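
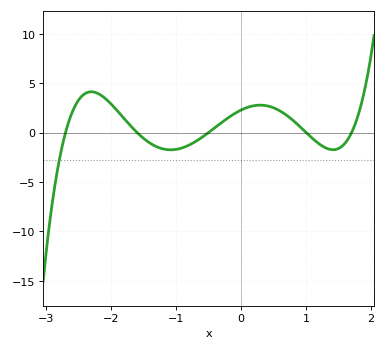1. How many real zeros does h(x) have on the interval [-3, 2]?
5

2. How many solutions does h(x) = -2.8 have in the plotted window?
1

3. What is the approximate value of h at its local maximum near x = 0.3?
2.77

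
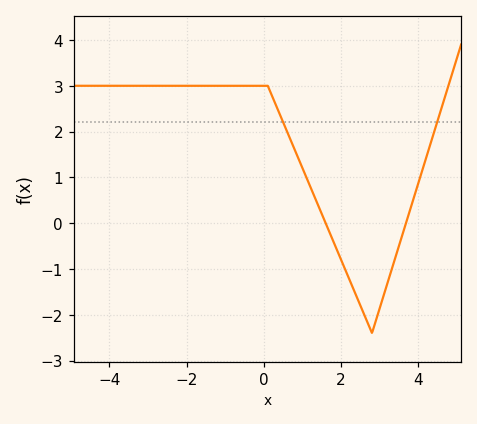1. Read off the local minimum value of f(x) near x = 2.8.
-2.4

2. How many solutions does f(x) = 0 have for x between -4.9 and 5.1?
2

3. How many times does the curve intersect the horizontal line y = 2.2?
2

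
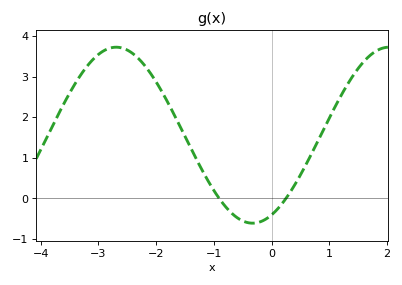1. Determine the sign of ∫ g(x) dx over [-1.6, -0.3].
positive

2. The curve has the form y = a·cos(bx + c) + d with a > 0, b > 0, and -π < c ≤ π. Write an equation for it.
y = 2.17cos(1.3x - 2.7) + 1.56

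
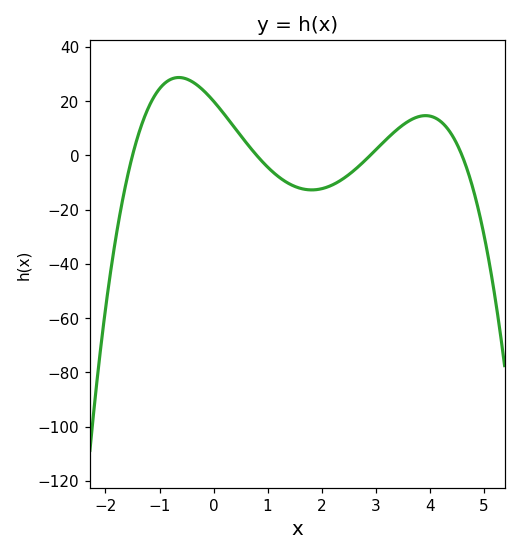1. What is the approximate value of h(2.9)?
0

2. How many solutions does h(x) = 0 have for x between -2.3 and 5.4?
4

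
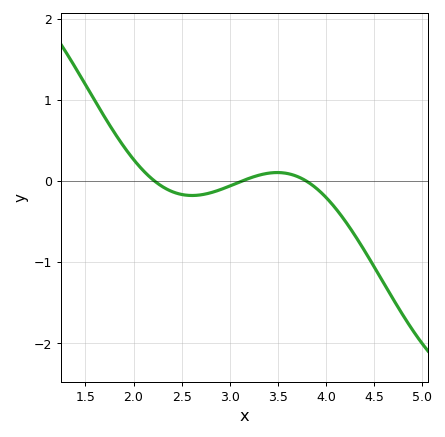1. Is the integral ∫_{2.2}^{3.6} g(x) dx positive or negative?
negative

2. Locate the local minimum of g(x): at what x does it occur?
2.6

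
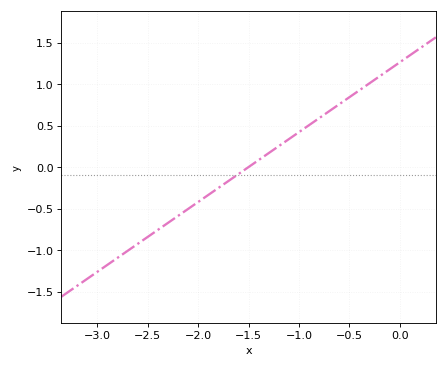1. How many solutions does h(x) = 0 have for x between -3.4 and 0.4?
1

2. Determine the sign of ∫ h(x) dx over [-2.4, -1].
negative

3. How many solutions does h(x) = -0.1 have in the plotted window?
1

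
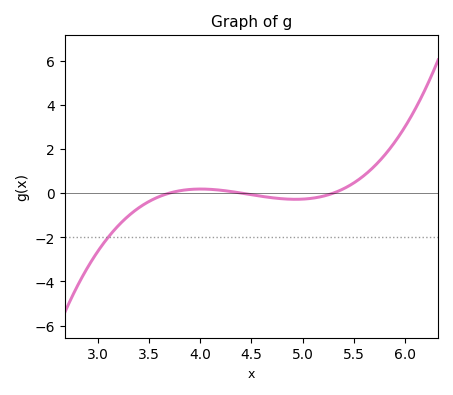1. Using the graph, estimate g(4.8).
-0.257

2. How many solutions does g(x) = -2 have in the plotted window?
1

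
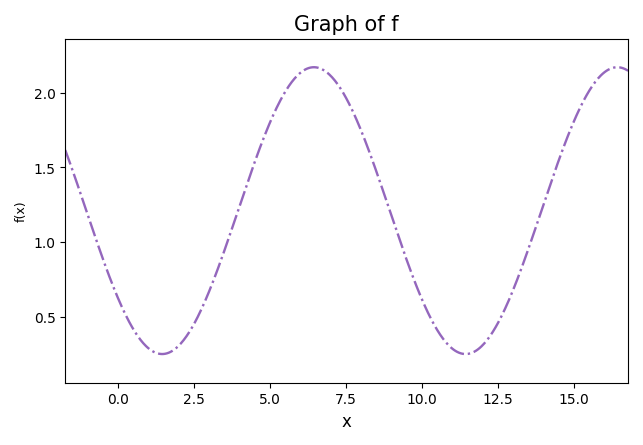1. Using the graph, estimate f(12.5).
0.45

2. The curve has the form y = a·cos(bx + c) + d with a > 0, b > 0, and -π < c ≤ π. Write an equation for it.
y = 0.96cos(0.63x + 2.2) + 1.21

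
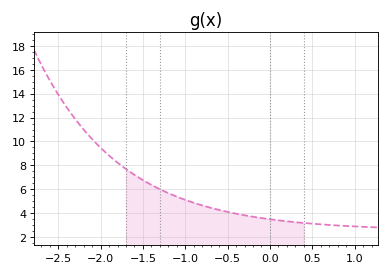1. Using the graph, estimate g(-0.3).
3.8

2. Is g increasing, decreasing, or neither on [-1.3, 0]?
decreasing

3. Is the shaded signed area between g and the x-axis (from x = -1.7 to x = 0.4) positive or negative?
positive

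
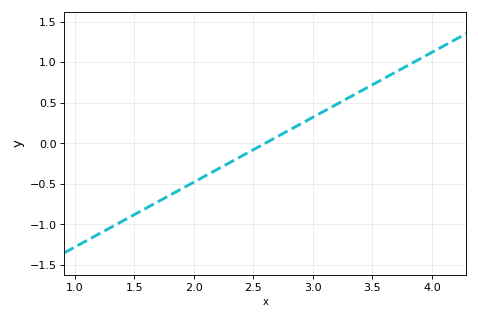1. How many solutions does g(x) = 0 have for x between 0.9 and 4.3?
1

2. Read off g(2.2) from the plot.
-0.32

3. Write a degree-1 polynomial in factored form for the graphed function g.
y = 0.8(x - 2.6)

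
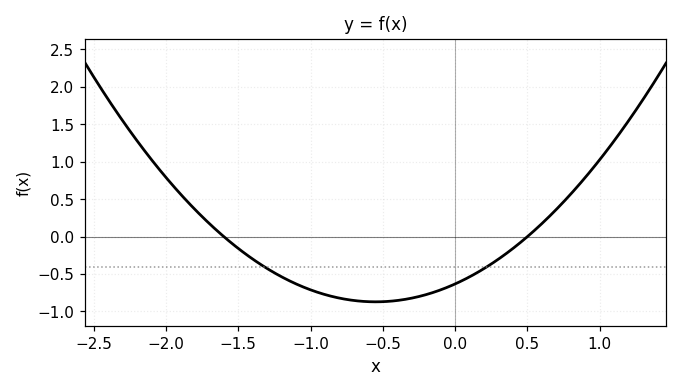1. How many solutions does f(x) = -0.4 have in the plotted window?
2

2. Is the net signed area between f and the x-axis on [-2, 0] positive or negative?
negative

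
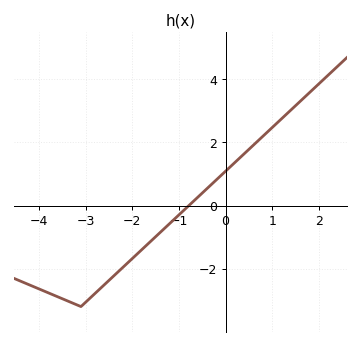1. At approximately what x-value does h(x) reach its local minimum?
-3.1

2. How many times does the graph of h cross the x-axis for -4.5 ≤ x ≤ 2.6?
1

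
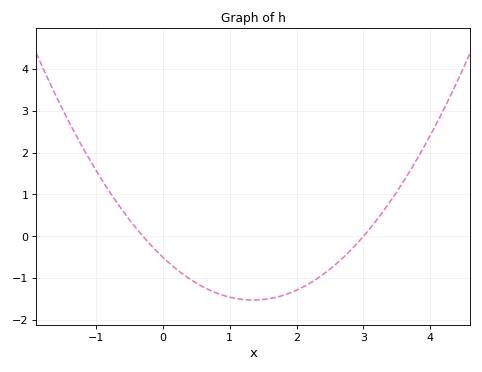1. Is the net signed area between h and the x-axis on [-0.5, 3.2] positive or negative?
negative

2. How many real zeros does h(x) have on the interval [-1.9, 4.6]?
2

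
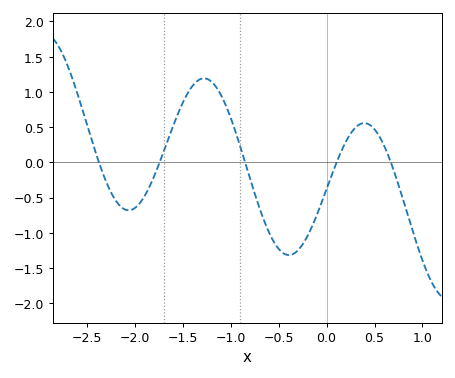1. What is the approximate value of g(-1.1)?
0.952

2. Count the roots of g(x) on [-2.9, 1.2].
5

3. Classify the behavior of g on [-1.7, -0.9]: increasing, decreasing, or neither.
neither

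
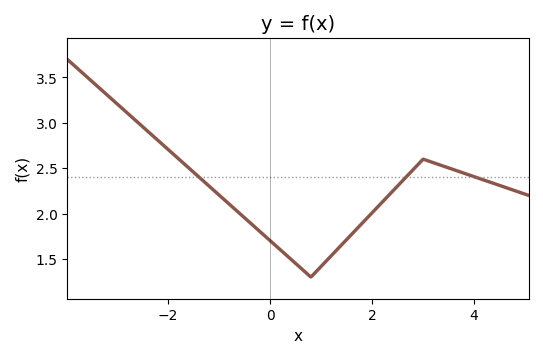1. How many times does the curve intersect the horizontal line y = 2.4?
3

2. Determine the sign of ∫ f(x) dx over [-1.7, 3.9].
positive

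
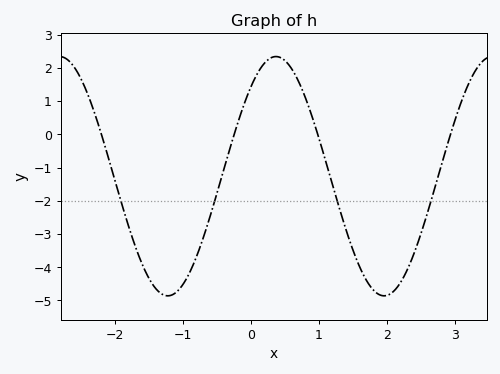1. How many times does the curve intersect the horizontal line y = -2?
4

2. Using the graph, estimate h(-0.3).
-0.378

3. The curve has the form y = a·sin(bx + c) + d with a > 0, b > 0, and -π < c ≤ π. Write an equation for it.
y = 3.6sin(1.98x + 0.842) - 1.26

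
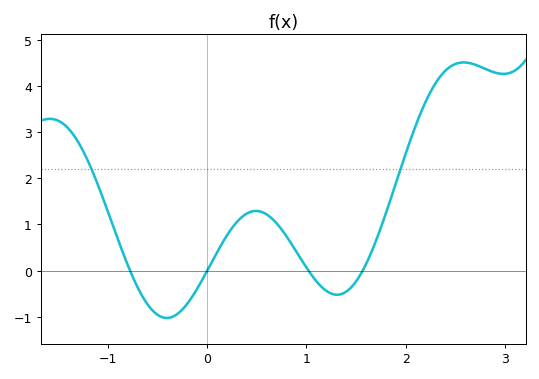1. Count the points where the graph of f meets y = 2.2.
2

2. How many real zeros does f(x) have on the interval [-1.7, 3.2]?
4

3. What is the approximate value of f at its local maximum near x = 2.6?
4.5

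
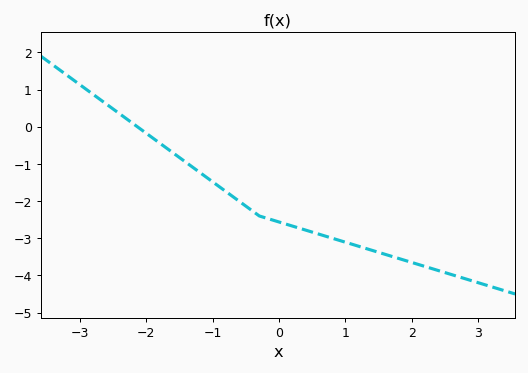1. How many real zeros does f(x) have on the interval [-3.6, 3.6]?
1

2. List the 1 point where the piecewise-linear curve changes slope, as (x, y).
(-0.3, -2.4)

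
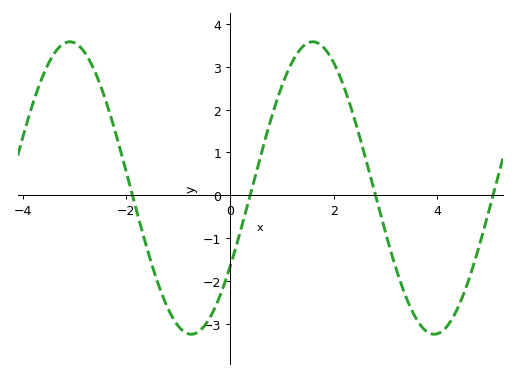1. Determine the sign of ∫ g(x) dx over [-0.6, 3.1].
positive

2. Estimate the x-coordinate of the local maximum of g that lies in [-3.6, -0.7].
-3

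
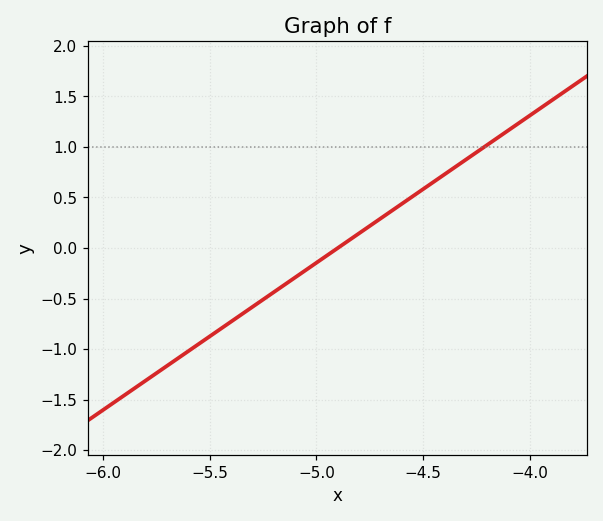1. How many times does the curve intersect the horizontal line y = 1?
1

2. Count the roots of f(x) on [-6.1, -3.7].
1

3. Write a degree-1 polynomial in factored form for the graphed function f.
y = 1.46(x + 4.9)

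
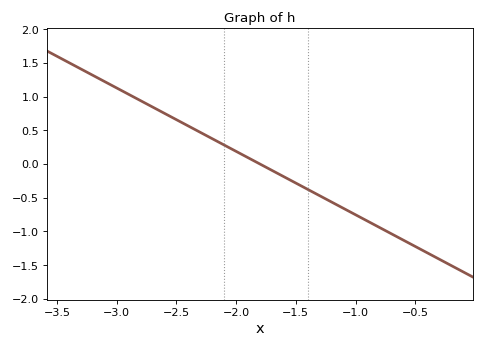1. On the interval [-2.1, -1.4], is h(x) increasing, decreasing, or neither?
decreasing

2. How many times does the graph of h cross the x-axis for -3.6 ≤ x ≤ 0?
1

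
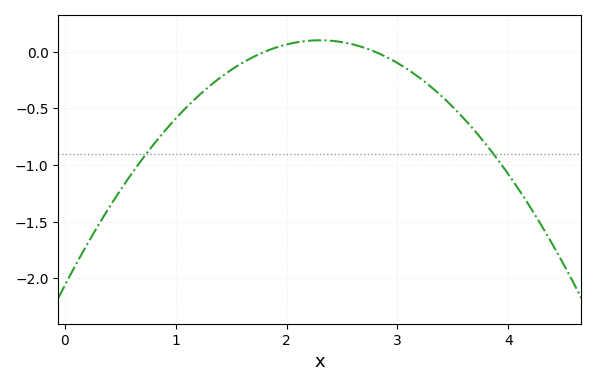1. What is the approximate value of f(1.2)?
-0.4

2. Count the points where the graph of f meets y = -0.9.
2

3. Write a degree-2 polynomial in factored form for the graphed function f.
y = -0.41(x - 1.8)(x - 2.8)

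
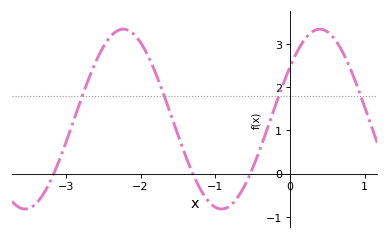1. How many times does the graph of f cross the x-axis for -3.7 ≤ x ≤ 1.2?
3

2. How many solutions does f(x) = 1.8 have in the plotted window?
4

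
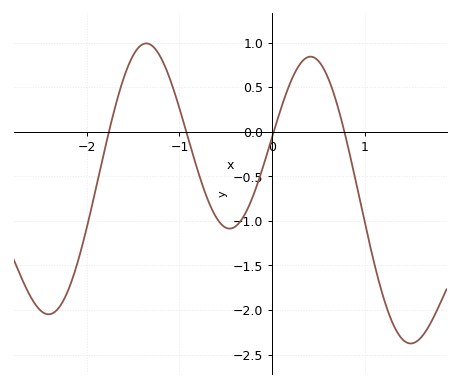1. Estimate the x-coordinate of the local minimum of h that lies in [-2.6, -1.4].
-2.4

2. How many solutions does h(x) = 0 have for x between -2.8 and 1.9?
4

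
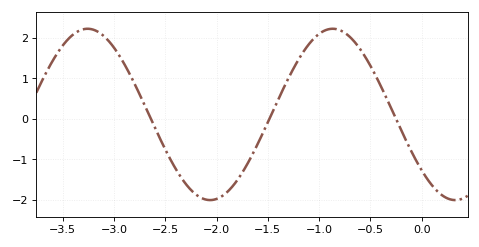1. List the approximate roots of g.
-2.64, -1.48, -0.251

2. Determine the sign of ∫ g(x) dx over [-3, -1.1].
negative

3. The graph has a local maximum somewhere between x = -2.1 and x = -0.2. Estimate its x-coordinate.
-0.869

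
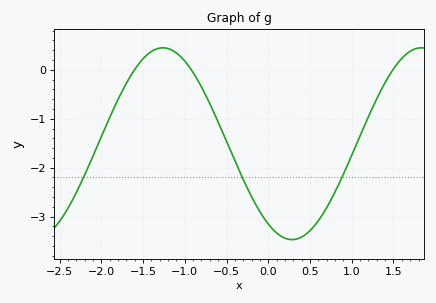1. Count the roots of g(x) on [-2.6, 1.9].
3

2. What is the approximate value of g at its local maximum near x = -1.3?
0.45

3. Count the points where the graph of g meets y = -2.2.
3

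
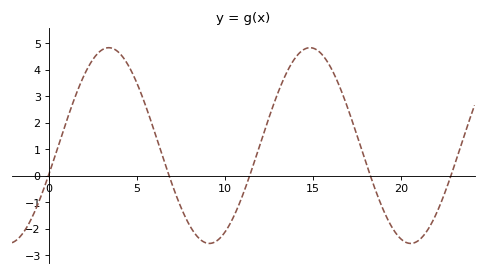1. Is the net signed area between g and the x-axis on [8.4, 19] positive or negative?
positive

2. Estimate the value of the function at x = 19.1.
-1.4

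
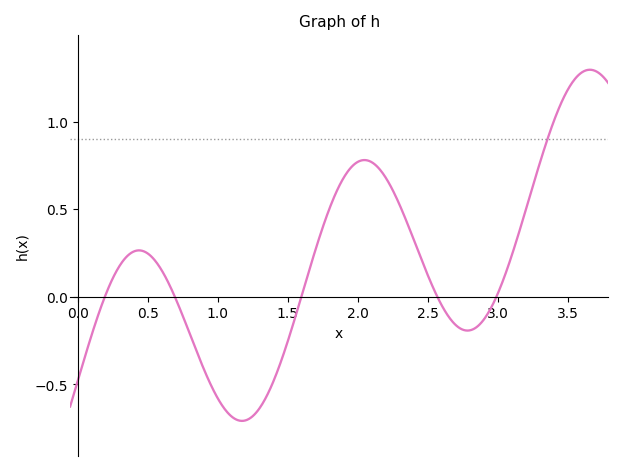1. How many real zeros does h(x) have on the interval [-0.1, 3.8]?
5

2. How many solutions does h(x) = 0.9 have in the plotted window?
1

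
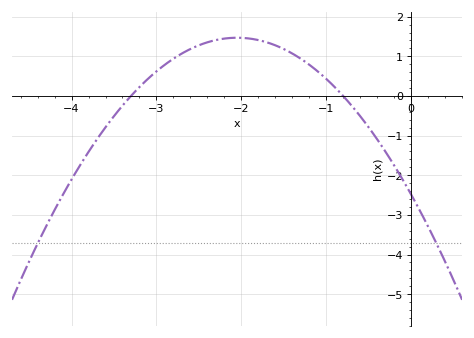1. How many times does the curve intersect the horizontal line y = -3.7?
2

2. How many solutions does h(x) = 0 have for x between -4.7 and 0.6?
2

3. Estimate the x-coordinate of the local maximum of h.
-2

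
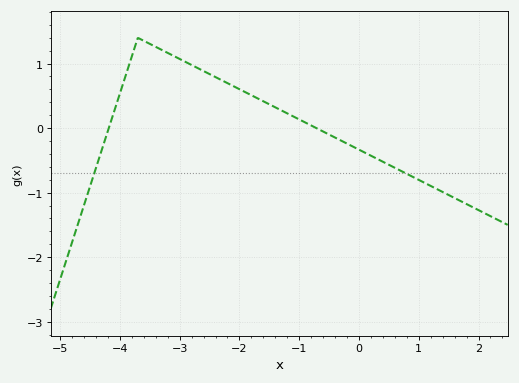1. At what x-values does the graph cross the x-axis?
-4.2, -0.8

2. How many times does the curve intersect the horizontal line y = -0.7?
2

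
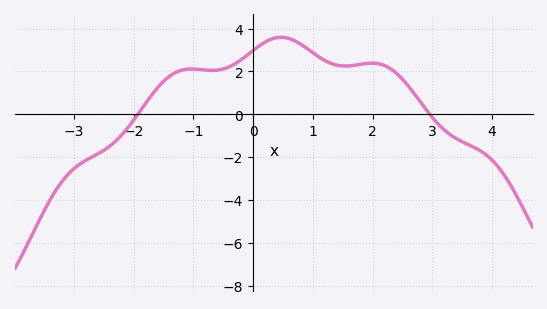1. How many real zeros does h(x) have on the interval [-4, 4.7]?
2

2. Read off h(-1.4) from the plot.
1.77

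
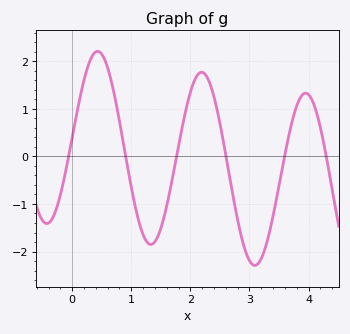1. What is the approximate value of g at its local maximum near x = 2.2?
1.8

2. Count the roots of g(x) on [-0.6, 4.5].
6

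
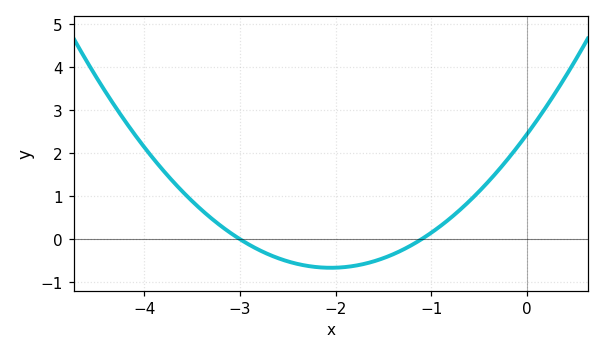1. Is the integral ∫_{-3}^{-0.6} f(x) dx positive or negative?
negative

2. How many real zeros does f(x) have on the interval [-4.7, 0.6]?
2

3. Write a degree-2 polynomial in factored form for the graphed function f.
y = 0.74(x + 3)(x + 1.1)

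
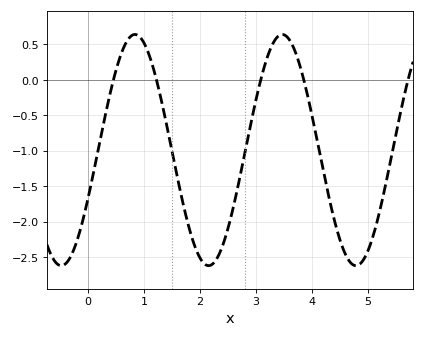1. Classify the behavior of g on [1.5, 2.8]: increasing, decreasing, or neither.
neither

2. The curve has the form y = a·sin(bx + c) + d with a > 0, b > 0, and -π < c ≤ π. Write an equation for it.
y = 1.63sin(2.39x - 0.432) - 0.99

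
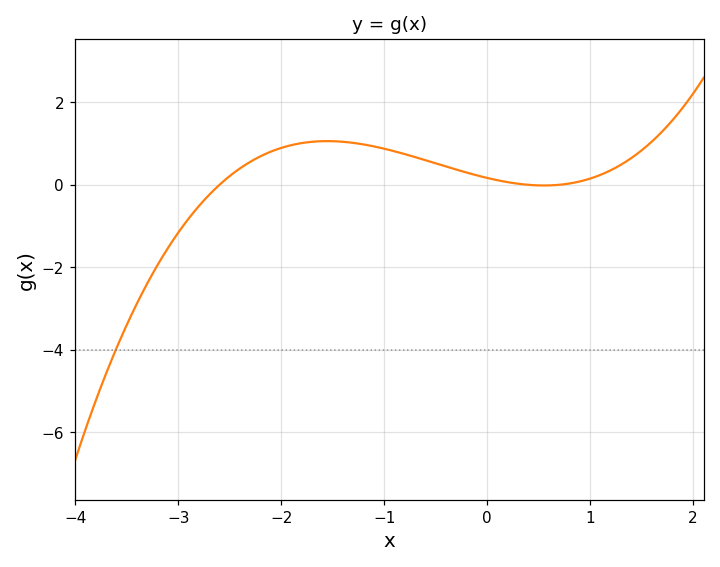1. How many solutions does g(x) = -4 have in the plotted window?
1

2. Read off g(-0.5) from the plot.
0.522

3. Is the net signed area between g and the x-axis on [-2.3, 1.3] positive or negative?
positive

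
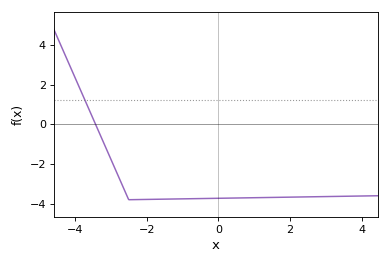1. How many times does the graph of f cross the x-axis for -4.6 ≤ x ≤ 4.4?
1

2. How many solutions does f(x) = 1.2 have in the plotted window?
1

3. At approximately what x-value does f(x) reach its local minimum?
-2.4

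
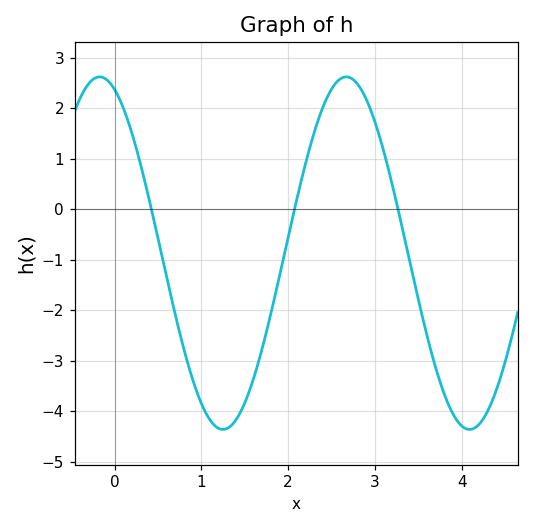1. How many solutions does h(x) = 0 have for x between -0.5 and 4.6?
3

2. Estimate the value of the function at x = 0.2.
1.5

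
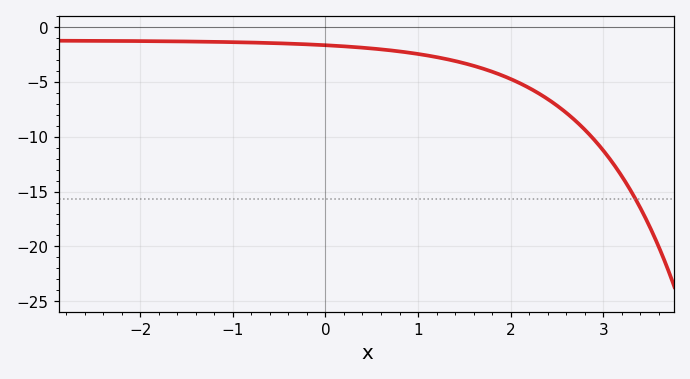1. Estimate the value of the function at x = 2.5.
-7.15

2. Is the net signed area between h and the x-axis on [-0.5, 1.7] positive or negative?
negative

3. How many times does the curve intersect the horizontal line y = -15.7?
1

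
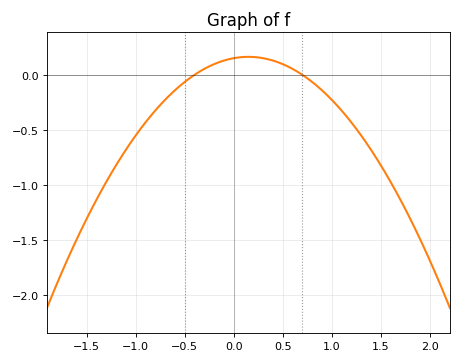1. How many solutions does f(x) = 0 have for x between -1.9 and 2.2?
2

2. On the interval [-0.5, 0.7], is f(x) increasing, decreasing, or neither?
neither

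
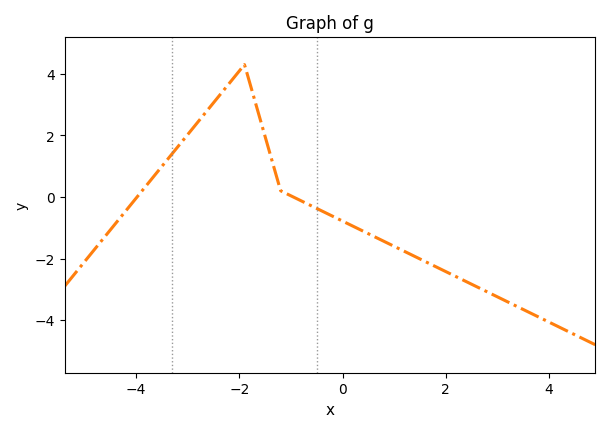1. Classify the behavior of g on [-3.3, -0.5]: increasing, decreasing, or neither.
neither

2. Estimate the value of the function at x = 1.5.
-2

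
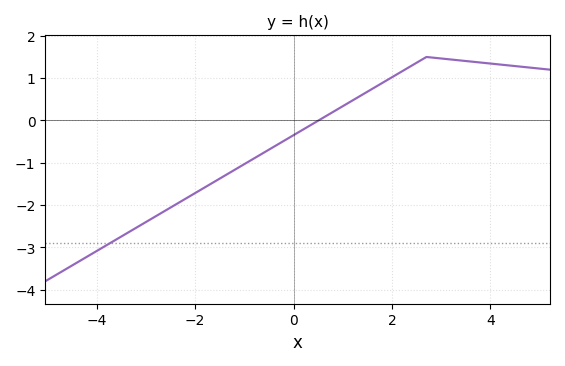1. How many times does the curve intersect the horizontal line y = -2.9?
1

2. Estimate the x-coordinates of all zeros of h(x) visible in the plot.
0.6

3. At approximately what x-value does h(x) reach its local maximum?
2.8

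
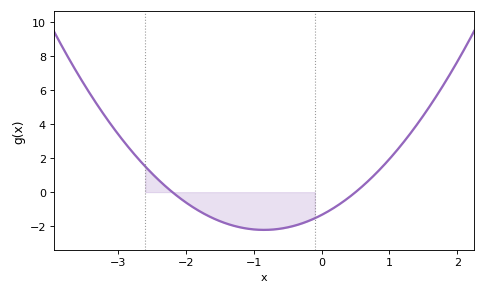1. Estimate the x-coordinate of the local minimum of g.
-0.8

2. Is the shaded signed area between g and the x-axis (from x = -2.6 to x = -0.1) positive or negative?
negative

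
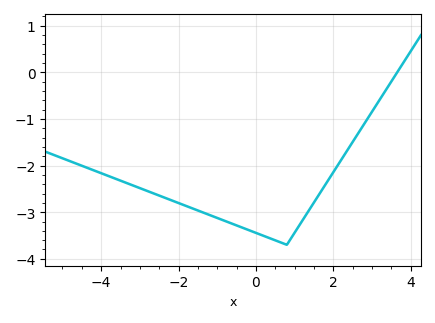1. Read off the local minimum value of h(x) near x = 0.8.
-3.7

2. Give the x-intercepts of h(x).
3.65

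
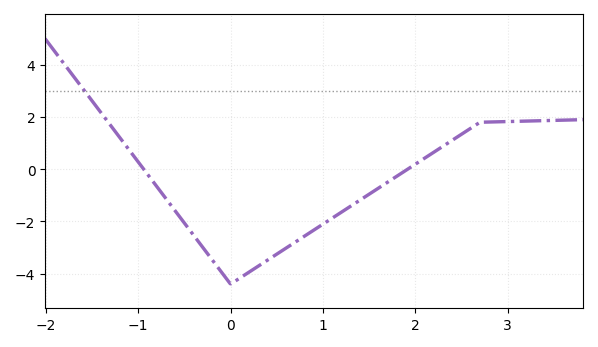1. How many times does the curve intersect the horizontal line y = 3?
1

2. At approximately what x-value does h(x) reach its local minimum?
0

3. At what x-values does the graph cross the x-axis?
-0.9, 1.9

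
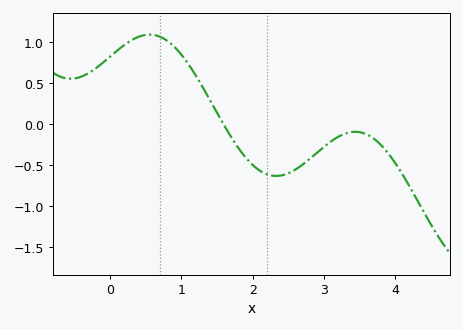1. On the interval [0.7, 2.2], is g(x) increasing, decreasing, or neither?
decreasing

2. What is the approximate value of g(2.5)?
-0.6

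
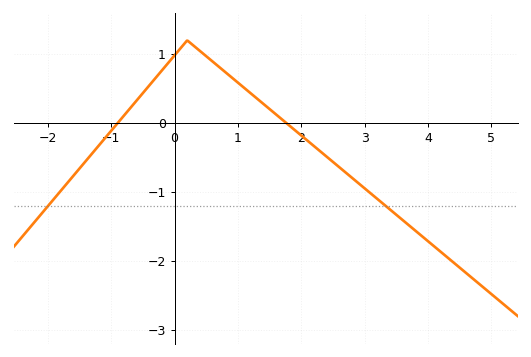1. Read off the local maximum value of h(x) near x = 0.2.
1.2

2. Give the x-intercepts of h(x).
-0.8, 1.8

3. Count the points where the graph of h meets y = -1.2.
2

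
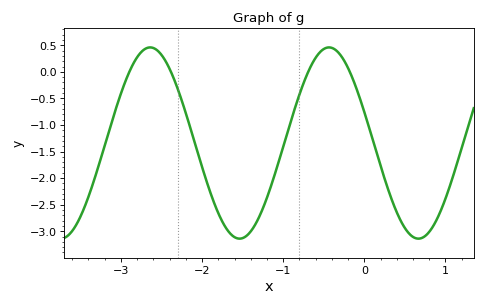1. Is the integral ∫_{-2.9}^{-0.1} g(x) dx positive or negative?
negative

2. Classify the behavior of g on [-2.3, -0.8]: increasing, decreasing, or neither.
neither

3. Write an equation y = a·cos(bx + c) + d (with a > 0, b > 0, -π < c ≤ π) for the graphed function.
y = 1.8cos(2.85x + 1.24) - 1.34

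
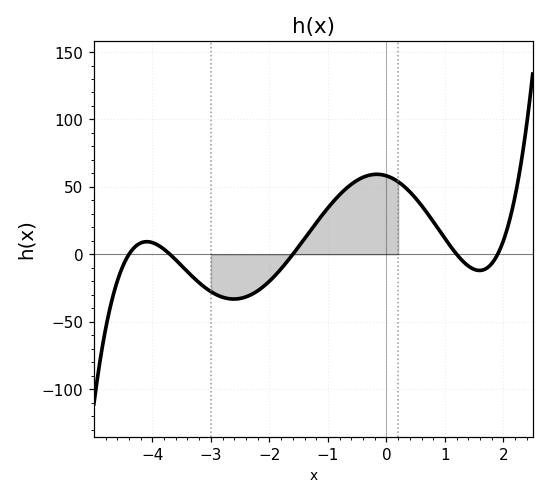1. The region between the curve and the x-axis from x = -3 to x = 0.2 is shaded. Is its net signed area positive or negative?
positive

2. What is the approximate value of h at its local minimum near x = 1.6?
-10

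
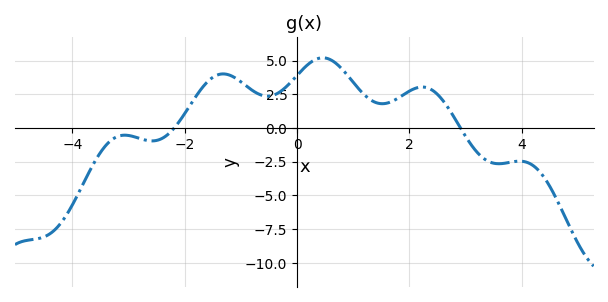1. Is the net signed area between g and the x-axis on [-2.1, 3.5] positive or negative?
positive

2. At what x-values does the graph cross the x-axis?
-2.2, 3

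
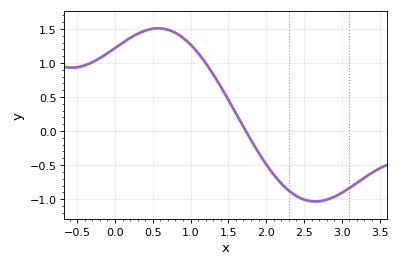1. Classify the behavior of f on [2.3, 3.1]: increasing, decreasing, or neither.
neither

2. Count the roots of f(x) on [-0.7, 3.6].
1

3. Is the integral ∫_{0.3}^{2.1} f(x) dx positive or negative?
positive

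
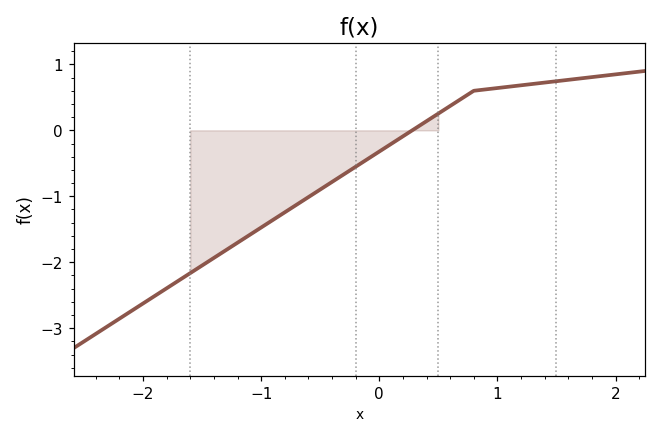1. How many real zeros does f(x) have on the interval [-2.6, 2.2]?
1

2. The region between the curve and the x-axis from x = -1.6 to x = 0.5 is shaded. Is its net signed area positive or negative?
negative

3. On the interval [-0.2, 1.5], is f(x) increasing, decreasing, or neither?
increasing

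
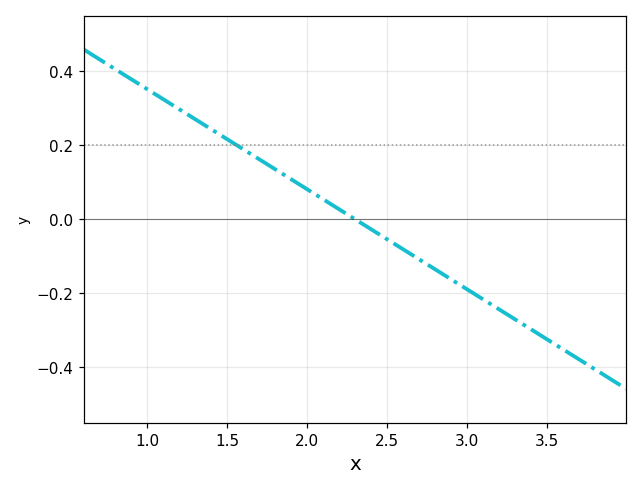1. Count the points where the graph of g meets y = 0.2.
1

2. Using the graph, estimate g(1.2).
0.3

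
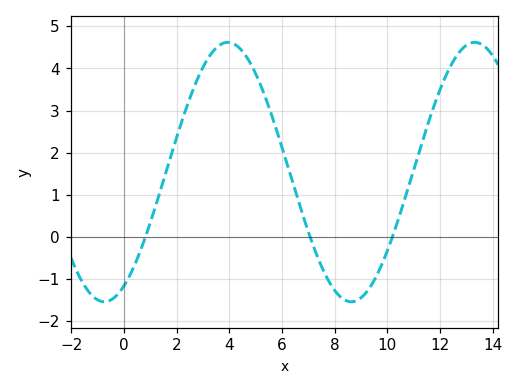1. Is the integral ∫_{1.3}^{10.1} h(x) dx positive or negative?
positive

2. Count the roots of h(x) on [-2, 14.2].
3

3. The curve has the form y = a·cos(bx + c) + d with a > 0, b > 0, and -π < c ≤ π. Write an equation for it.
y = 3.08cos(0.67x - 2.64) + 1.54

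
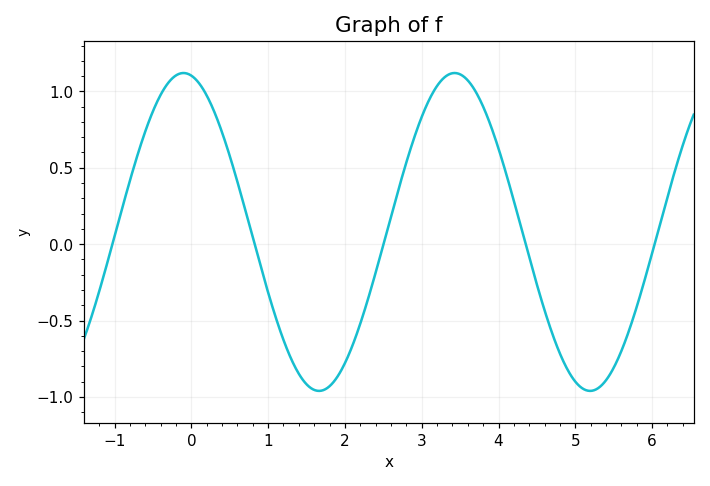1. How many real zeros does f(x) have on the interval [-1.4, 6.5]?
5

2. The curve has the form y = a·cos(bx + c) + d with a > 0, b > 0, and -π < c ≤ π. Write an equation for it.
y = 1.04cos(1.78x + 0.182) + 0.08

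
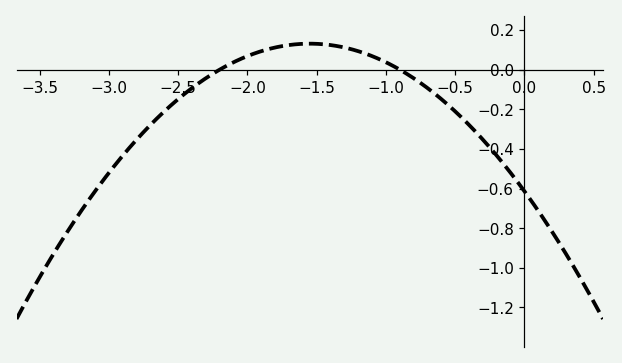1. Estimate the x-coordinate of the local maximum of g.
-1.55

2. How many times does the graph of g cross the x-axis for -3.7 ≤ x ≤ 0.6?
2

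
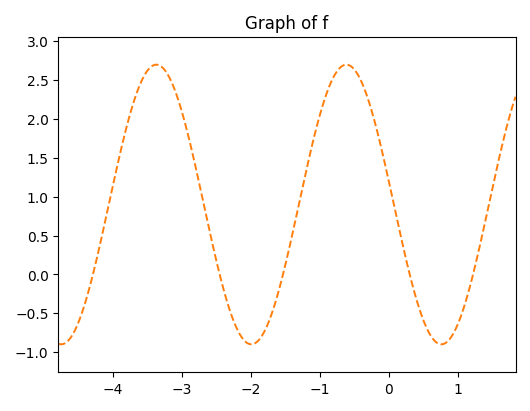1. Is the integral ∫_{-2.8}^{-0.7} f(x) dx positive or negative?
positive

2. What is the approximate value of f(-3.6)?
2.45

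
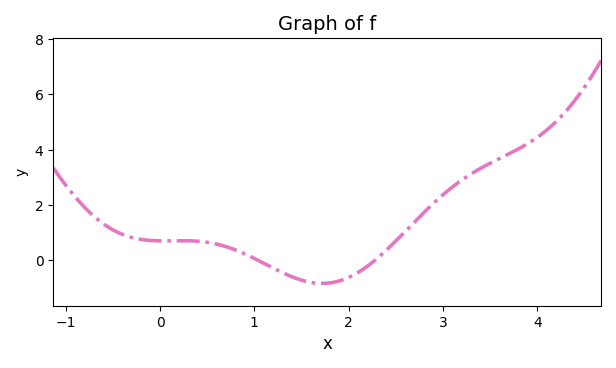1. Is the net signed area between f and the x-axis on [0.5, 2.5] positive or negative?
negative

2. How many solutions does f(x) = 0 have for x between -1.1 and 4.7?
2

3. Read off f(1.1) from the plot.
-0.124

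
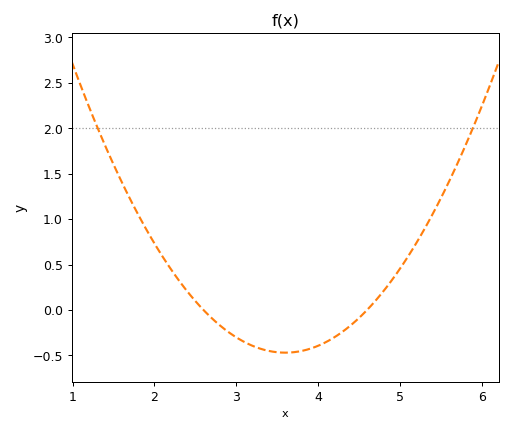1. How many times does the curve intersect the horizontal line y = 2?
2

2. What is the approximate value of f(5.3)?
0.888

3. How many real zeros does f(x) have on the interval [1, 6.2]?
2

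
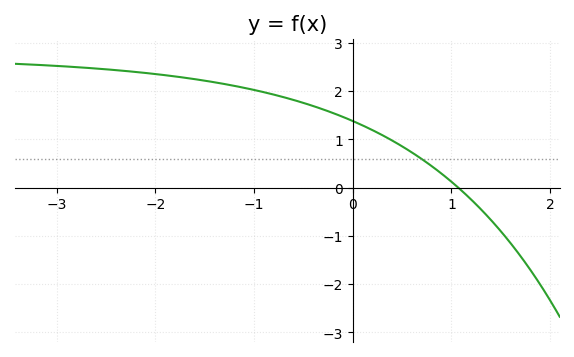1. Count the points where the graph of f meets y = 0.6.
1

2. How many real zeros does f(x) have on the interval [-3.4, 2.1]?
1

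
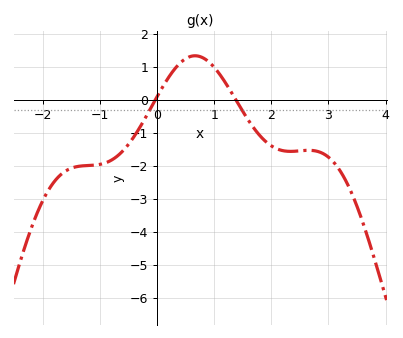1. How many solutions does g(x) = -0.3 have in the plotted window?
2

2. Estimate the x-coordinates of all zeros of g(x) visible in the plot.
0, 1.4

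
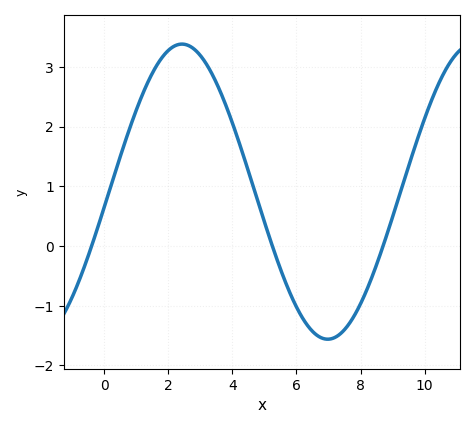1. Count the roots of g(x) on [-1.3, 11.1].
3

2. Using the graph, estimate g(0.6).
1.67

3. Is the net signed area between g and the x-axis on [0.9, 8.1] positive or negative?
positive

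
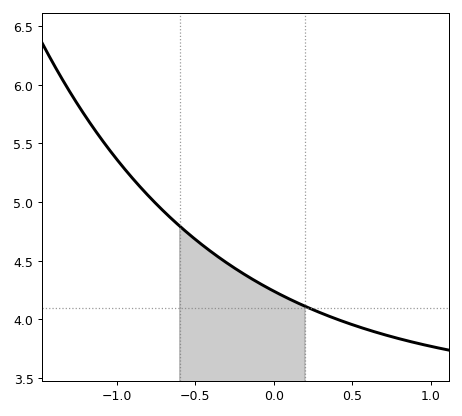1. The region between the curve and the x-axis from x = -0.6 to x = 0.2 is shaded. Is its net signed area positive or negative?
positive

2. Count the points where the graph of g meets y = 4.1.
1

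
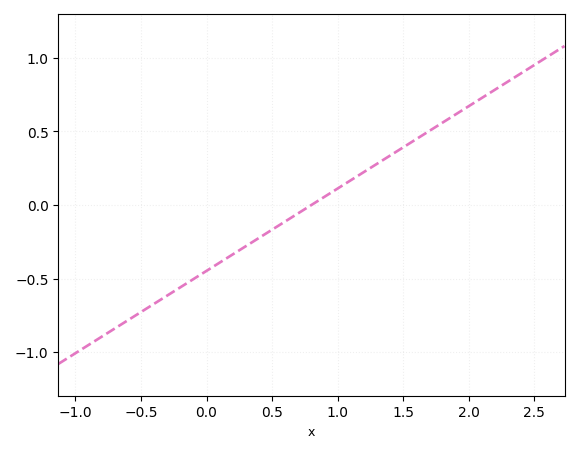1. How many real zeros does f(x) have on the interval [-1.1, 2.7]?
1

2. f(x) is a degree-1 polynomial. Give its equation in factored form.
y = 0.56(x - 0.8)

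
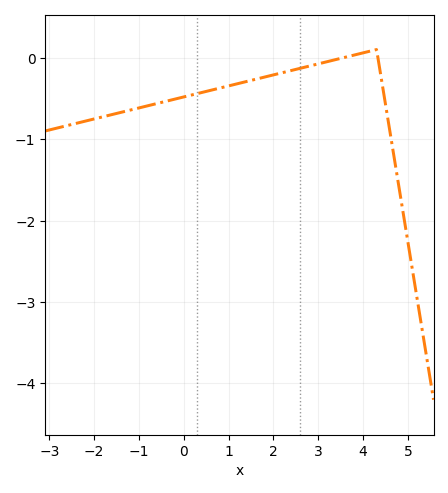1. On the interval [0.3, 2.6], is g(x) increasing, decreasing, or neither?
increasing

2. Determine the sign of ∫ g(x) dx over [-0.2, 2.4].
negative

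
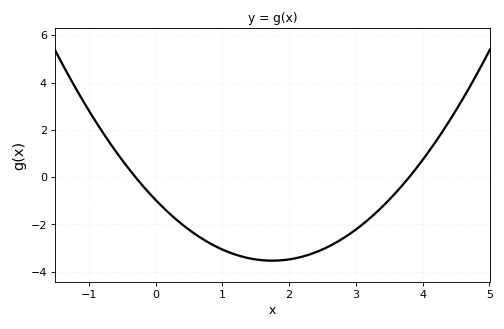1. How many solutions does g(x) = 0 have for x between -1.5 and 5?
2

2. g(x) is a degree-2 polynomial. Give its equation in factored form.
y = 0.84(x + 0.3)(x - 3.8)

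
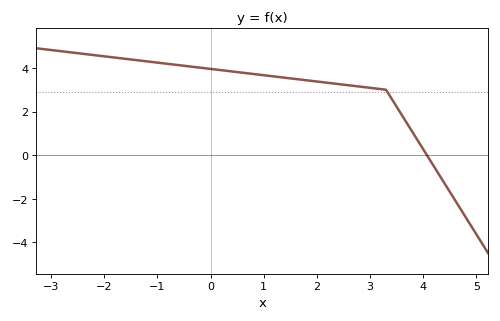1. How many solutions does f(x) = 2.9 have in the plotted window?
1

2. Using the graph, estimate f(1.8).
3.43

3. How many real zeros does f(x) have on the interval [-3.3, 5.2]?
1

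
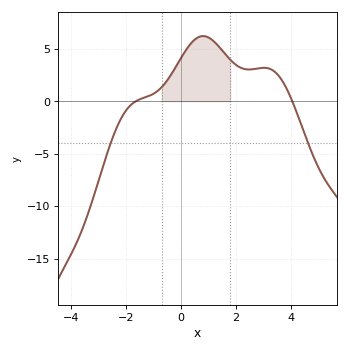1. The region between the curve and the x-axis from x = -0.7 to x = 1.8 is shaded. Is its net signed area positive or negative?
positive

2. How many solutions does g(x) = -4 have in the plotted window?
2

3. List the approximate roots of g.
-1.64, 4.06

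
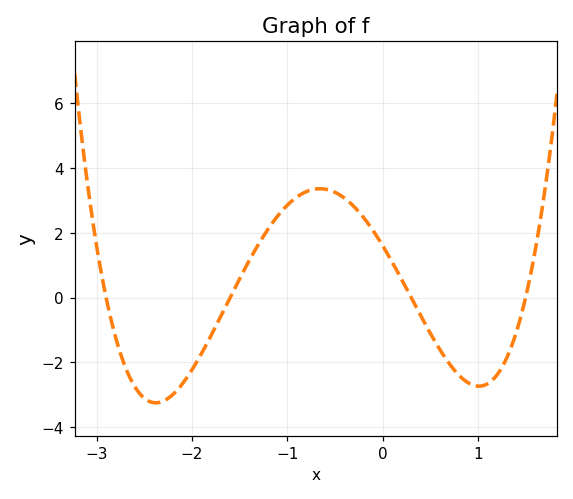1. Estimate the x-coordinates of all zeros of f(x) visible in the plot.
-2.9, -1.6, 0.3, 1.5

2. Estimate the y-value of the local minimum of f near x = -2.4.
-3.25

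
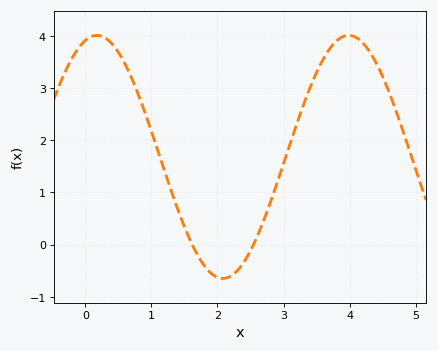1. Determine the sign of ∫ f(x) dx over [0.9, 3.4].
positive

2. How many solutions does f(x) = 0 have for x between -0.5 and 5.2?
2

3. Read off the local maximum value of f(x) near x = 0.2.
4.01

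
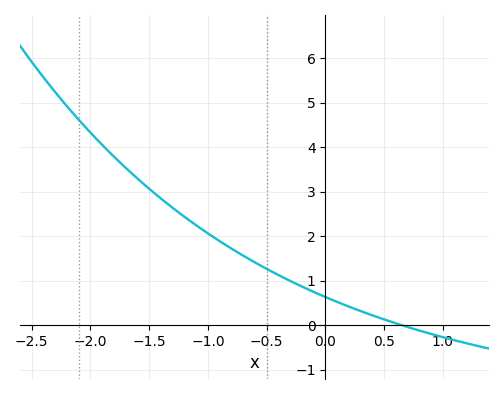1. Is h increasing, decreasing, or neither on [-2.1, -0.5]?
decreasing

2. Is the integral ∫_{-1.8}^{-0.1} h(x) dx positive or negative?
positive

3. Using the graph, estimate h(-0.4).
1.12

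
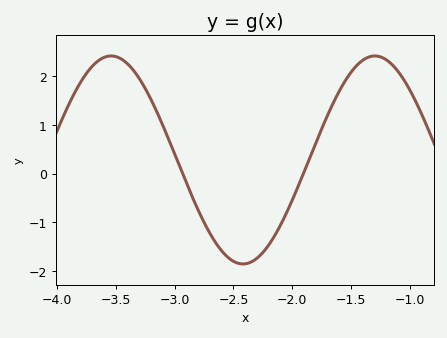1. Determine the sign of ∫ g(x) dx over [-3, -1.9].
negative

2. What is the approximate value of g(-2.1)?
-1.1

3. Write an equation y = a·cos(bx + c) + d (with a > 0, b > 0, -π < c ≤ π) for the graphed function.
y = 2.14cos(2.8x - 2.7) + 0.28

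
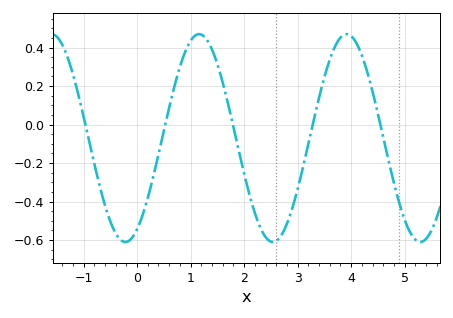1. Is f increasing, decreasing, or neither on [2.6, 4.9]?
neither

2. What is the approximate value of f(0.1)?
-0.48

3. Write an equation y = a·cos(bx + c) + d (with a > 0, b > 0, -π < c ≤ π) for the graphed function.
y = 0.54cos(2.3x - 2.6) - 0.07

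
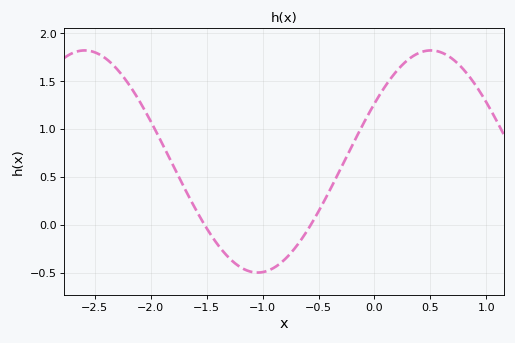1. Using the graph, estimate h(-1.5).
-0.038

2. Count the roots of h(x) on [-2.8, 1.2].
2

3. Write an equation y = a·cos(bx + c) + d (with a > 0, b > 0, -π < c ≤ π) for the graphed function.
y = 1.16cos(2.03x - 1.02) + 0.66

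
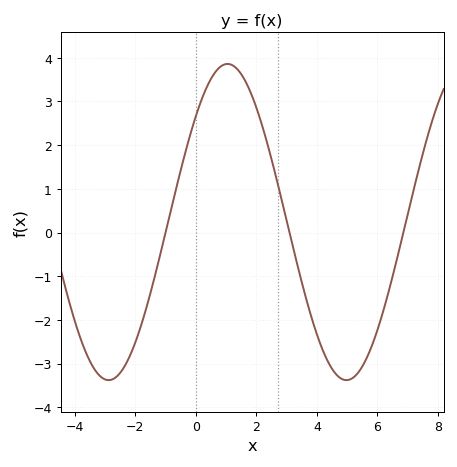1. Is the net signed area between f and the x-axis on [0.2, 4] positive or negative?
positive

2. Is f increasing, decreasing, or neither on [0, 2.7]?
neither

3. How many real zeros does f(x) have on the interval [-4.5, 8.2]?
3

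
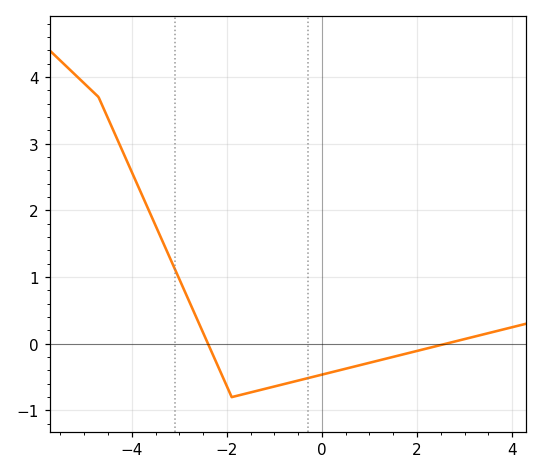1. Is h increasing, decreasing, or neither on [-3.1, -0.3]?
neither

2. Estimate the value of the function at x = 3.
0.07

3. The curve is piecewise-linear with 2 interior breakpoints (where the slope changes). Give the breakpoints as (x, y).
(-4.7, 3.7); (-1.9, -0.8)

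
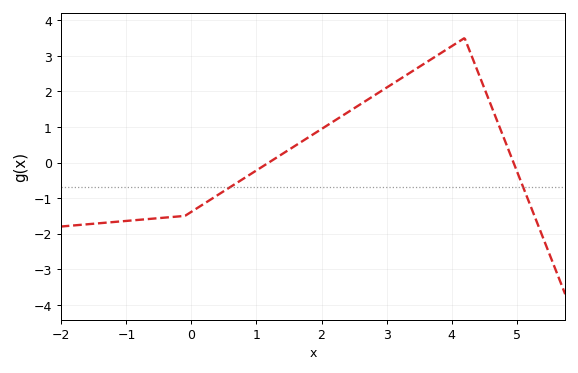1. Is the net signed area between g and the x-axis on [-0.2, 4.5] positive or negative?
positive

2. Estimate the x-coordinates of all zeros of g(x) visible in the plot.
1.2, 5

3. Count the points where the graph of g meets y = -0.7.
2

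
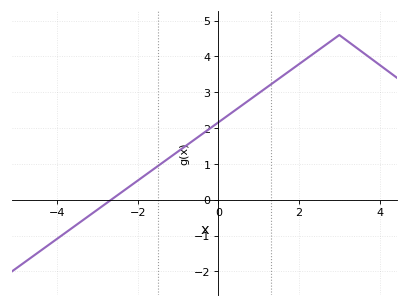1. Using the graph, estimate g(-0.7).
1.59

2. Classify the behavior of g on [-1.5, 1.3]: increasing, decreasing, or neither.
increasing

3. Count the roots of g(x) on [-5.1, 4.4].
1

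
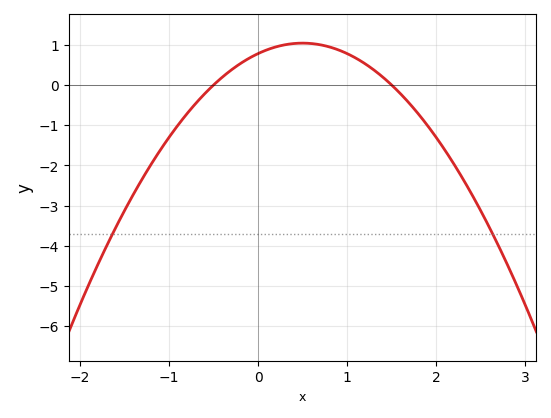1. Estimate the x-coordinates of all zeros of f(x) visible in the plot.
-0.5, 1.5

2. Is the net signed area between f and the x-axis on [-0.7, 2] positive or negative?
positive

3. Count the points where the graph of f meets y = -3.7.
2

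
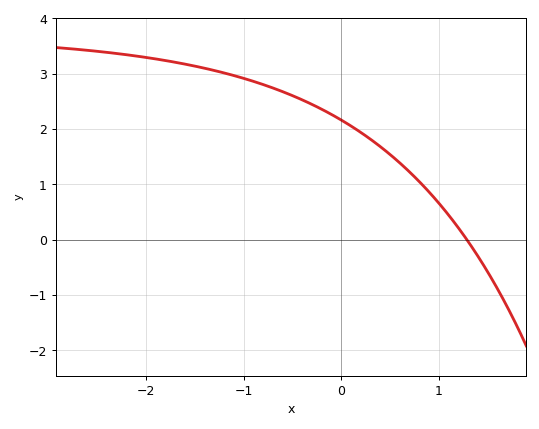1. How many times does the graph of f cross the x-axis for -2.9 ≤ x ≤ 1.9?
1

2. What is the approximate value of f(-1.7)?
3.2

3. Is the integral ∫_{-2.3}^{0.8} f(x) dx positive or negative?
positive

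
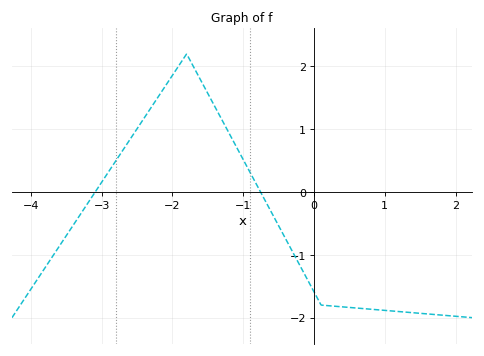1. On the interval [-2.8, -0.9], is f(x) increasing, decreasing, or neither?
neither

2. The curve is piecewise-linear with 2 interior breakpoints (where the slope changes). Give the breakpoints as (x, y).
(-1.8, 2.2); (0.1, -1.8)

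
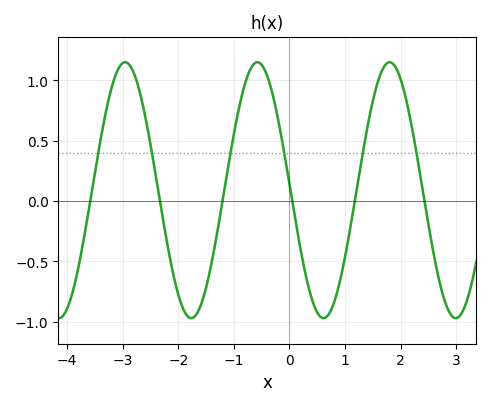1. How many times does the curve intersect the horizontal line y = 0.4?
6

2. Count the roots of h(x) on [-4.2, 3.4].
6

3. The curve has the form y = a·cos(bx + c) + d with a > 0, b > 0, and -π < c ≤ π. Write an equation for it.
y = 1.06cos(2.64x + 1.52) + 0.09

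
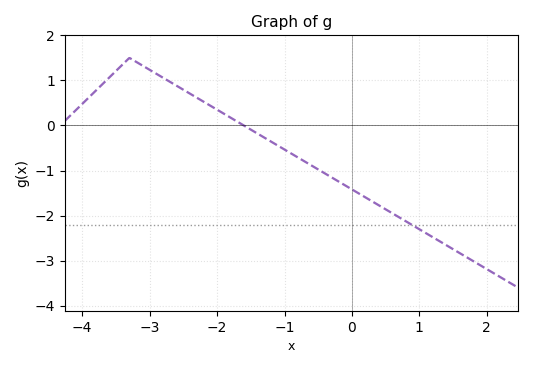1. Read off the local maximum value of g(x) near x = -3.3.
1.5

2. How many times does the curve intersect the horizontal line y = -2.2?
1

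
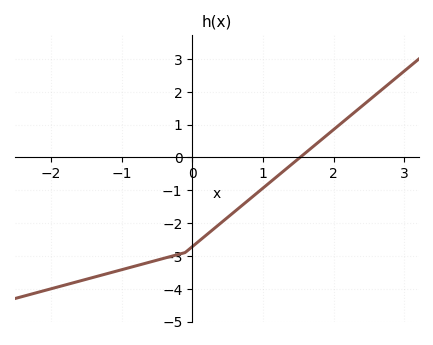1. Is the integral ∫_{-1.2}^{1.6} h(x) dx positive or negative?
negative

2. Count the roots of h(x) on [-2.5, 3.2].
1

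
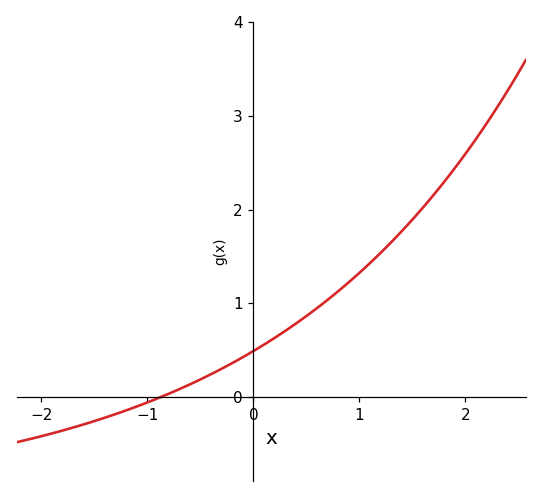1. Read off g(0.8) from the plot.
1.1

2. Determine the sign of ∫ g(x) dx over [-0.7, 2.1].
positive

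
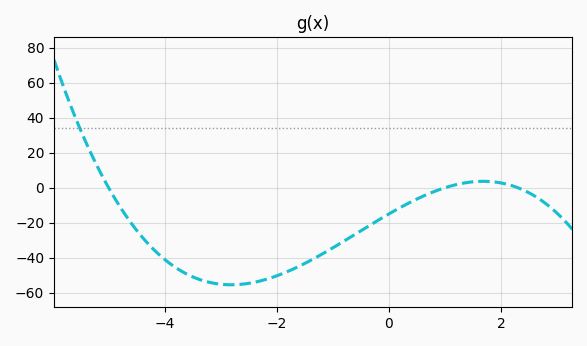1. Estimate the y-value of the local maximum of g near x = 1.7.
3.66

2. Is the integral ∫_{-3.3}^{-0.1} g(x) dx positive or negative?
negative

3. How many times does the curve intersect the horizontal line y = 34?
1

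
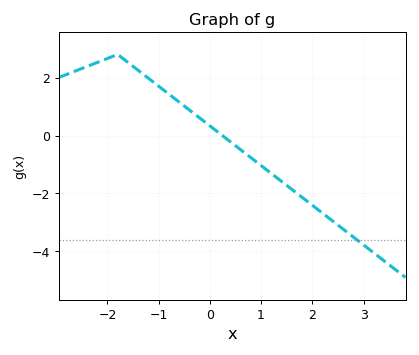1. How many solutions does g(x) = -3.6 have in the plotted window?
1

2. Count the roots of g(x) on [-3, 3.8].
1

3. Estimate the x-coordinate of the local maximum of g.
-1.8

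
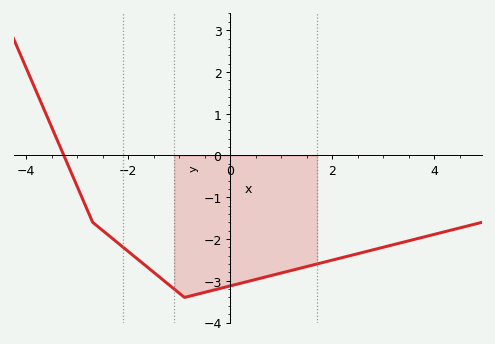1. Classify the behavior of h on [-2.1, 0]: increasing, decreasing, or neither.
neither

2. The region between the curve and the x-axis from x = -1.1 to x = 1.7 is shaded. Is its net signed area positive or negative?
negative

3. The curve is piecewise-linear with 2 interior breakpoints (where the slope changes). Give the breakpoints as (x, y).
(-2.7, -1.6); (-0.9, -3.4)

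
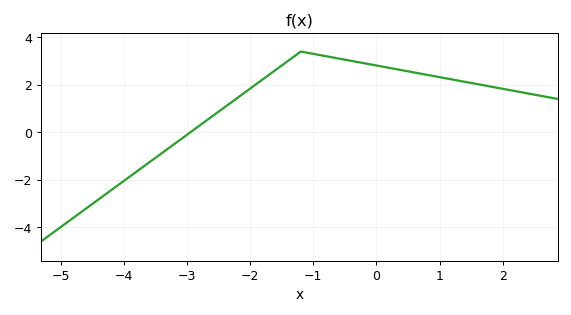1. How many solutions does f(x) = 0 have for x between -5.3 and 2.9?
1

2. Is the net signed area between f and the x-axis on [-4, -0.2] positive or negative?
positive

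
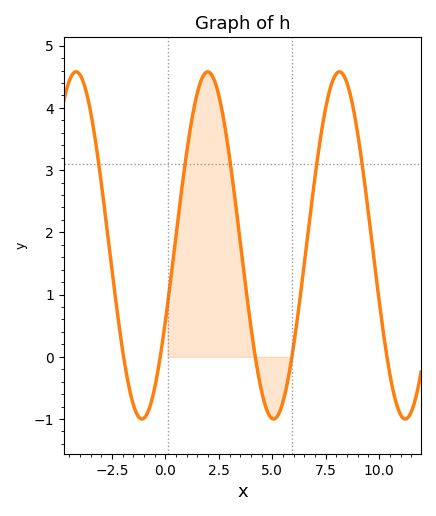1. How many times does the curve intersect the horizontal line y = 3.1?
5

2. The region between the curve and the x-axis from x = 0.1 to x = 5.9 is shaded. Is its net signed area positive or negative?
positive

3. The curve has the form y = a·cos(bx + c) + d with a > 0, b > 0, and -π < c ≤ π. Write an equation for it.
y = 2.79cos(1.02x - 2.02) + 1.79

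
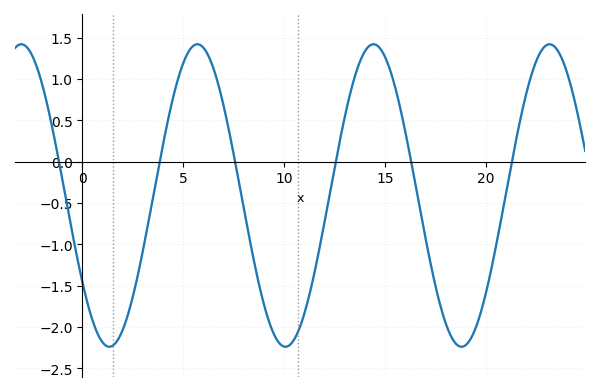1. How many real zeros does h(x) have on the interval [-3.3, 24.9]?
6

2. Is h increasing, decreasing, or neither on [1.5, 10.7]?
neither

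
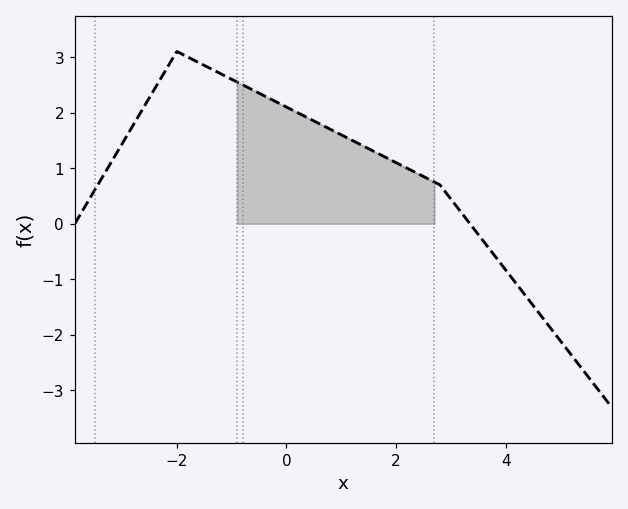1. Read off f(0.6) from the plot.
1.8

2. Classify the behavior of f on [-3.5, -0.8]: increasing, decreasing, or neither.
neither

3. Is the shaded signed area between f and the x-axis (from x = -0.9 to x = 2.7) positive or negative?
positive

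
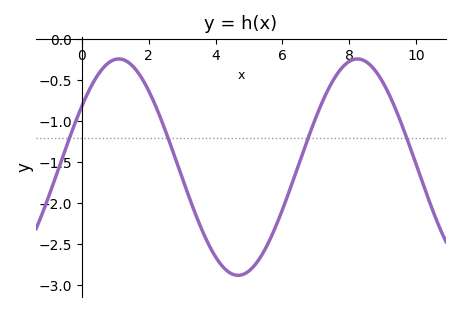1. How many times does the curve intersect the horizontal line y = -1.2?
4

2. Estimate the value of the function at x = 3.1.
-1.8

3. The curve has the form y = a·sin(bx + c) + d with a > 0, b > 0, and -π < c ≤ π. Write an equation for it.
y = 1.32sin(0.88x + 0.6) - 1.56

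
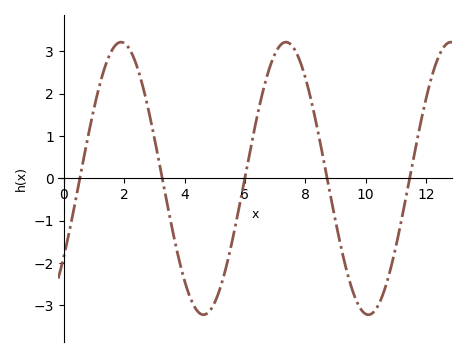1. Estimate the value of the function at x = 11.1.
-1.3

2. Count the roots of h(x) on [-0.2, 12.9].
5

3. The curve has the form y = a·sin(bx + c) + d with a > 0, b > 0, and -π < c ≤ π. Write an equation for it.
y = 3.22sin(1.1x - 0.61) + 0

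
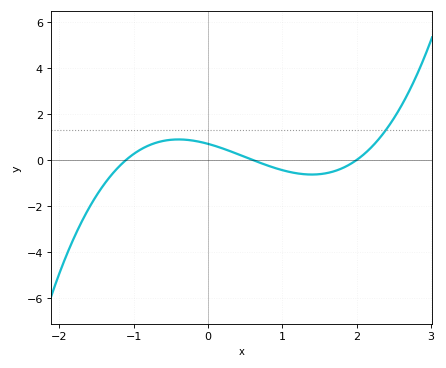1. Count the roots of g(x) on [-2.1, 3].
3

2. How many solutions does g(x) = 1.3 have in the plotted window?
1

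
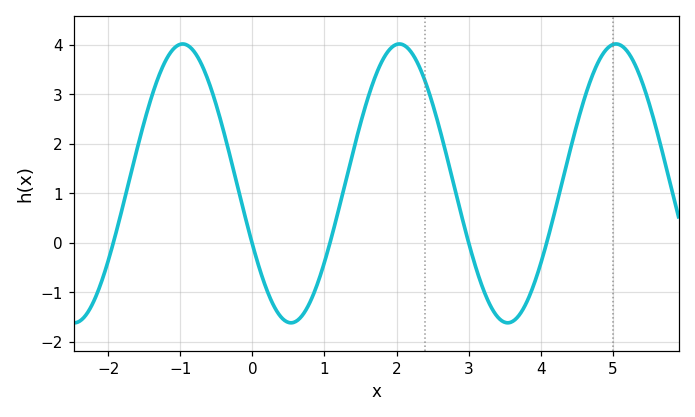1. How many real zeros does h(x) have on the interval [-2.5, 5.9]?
5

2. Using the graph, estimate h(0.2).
-1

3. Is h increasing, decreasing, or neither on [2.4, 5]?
neither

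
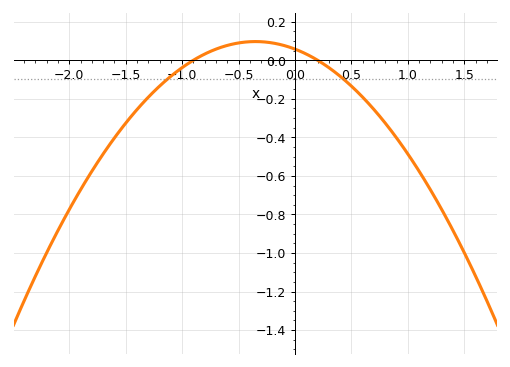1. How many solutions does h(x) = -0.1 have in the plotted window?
2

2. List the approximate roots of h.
-0.9, 0.2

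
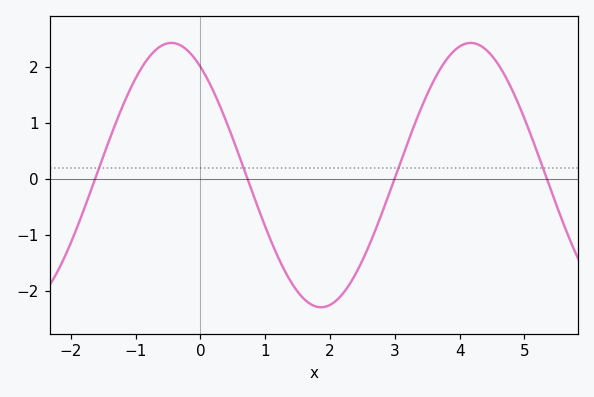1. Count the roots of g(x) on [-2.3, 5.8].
4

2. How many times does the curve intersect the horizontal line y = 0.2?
4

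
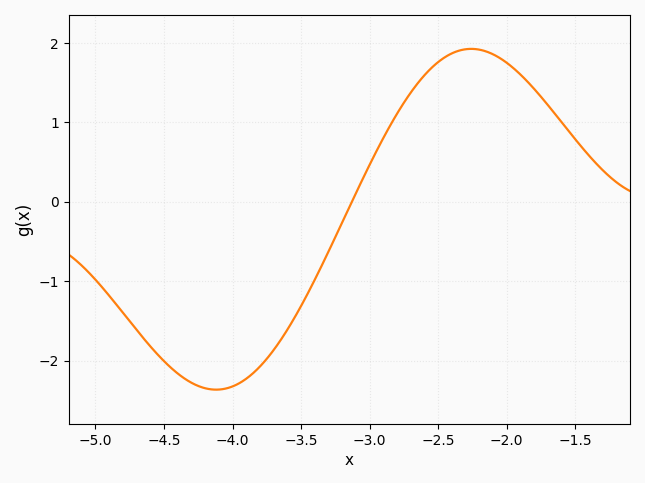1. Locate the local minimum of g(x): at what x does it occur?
-4.1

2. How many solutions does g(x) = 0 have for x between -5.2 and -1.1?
1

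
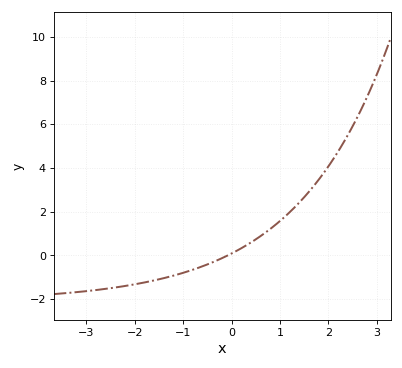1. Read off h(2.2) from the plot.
4.8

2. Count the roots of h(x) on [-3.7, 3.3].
1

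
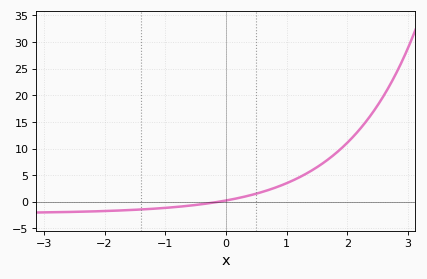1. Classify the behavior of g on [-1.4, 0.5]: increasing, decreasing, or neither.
increasing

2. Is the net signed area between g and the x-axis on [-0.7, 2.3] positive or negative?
positive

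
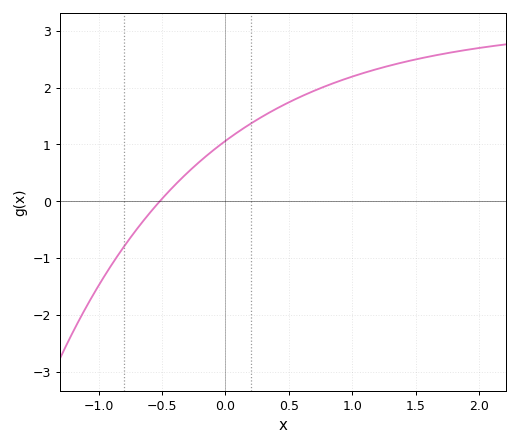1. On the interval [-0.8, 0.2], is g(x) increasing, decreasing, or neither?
increasing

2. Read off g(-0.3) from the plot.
0.499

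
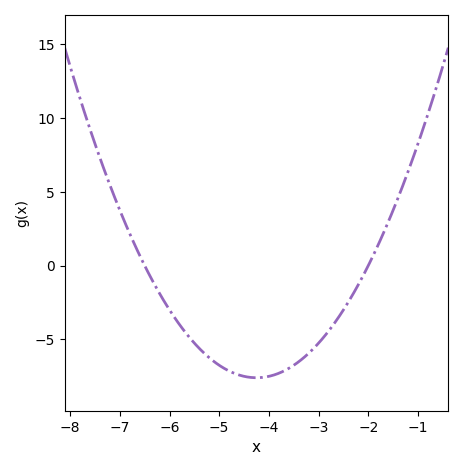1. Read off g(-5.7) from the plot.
-4.5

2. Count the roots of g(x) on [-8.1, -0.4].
2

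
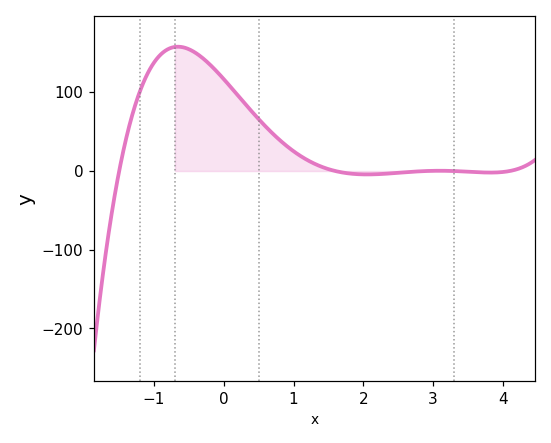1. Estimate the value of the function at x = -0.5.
155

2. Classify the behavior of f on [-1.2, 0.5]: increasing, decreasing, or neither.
neither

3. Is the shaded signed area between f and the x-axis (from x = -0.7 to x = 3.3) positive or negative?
positive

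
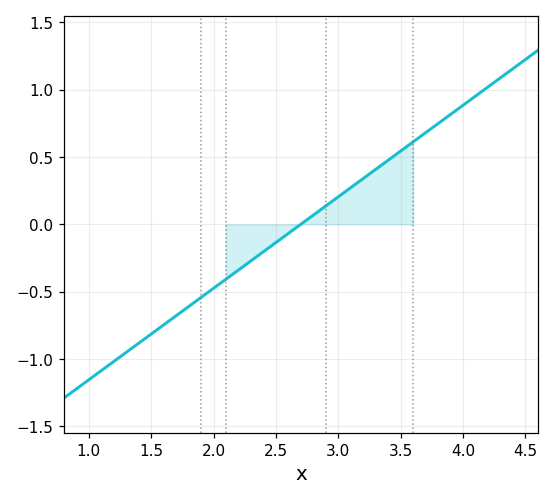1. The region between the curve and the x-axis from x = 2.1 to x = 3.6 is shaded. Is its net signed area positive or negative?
positive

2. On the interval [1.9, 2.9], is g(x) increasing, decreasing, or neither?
increasing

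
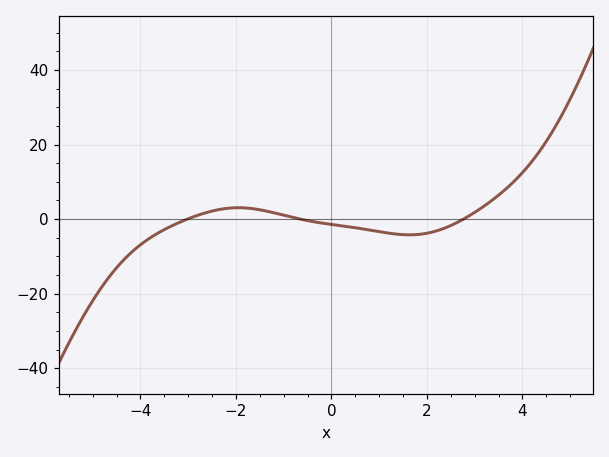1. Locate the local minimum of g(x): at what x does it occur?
1.6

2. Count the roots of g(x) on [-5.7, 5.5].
3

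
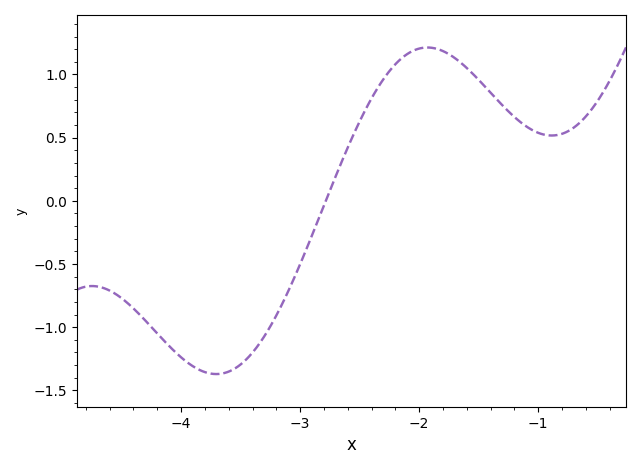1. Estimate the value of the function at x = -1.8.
1.2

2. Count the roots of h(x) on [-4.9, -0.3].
1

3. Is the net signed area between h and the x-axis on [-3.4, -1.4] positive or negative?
positive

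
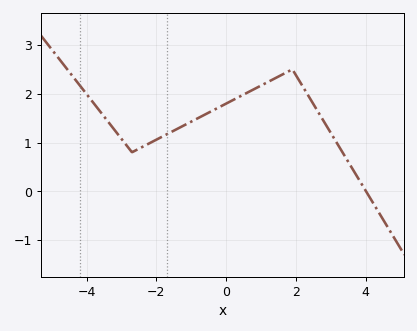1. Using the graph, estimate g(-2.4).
0.9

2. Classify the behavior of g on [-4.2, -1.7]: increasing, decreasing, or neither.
neither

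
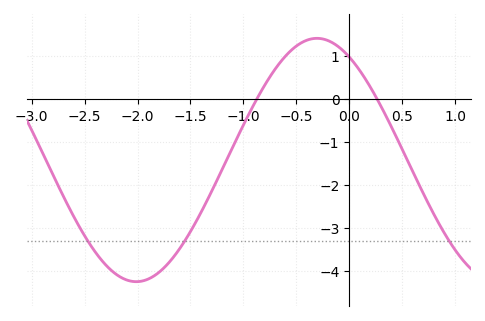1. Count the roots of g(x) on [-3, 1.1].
2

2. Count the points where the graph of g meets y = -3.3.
3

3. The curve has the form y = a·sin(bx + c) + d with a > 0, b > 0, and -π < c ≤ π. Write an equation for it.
y = 2.83sin(1.84x + 2.13) - 1.42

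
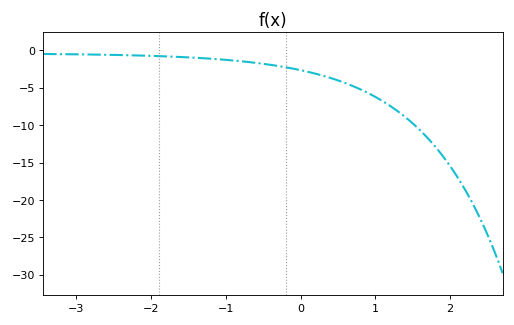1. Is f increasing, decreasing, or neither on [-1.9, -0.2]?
decreasing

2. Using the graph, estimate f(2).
-15.4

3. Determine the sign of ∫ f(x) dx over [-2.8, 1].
negative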